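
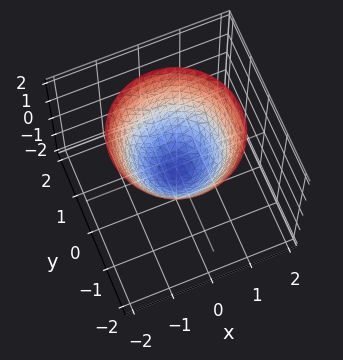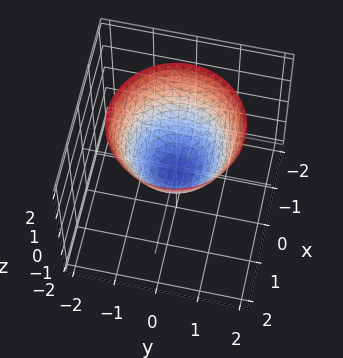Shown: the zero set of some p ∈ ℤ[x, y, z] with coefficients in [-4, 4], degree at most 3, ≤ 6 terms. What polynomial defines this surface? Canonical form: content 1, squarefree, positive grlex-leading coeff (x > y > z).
1. deg p = 2. The shape is more complex than any degree-1 surface.
2. Symmetry: the surface is invariant under rotation about z: p = q(x² + y², z).
3. From the axis intercepts and sections: a circular section at z = 1 has radius between 1 and 2.
4. These observations pin down the coefficients.

3*x^2 + 3*y^2 - 3*z - 1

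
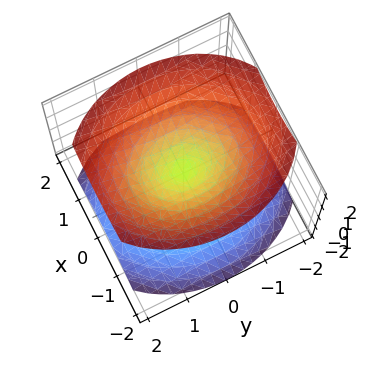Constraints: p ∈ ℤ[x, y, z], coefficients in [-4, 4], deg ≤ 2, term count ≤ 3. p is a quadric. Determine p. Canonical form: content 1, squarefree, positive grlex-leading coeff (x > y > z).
3*x^2 + 2*y^2 - 3*z^2

(a) The picture has 2 separate pieces.
(b) deg p = 2.
(c) Symmetries: the x ↦ −x reflection is a symmetry, so x appears only in even powers; mirror symmetry z ↦ −z ⇒ only even powers of z; mirror symmetry y ↦ −y ⇒ only even powers of y.
(d) Observable constraints: it crosses the x-axis at the gridline x = 0; it meets the z-axis at z = 0 (among the integer gridlines).
(e) Putting this together gives p.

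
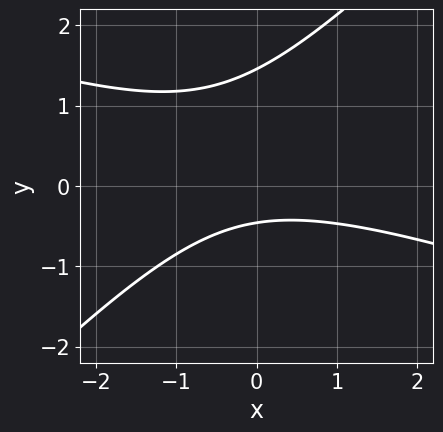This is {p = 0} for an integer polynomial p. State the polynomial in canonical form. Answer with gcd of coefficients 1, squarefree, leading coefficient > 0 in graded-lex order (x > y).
1. Degree: no degree-1 curve has this shape, so deg p = 2.
2. From the visible intercepts: it misses every integer gridline on the x-axis.
3. Matching integer coefficients to the picture gives p.

x^2 + 2*x*y - 3*y^2 + 3*y + 2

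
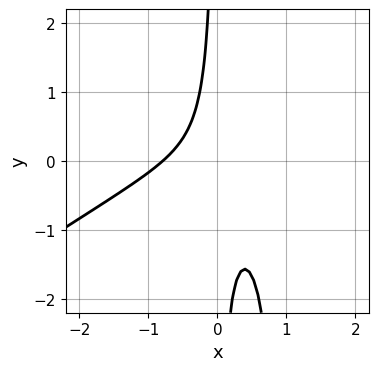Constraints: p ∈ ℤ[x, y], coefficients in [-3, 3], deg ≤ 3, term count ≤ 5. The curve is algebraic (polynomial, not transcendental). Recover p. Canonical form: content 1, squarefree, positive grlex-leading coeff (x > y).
2*x^3 - 3*x^2*y + 3*x*y + 1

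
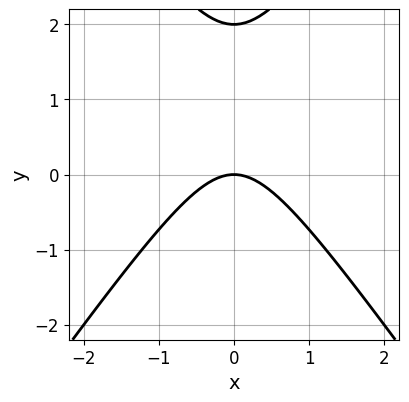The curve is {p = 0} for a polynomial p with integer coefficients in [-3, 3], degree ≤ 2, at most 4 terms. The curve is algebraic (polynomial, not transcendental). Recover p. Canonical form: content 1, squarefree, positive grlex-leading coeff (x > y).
1. The degree is 2 — no degree-1 curve has this shape.
2. Symmetries: it's symmetric under x → −x, forcing even powers of x.
3. From the visible intercepts: the y-axis gridline crossings are at y ∈ {0, 2}; it crosses the x-axis at the gridline x = 0.
4. Together with the visible shape, these determine p as stated.

2*x^2 - y^2 + 2*y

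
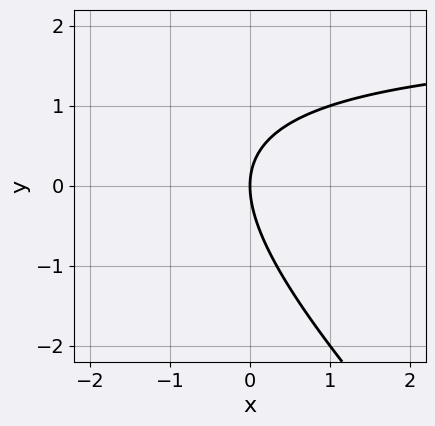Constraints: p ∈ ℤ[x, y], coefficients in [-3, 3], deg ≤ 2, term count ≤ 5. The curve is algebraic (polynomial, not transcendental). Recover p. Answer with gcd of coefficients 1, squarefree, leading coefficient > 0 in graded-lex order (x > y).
1. The degree is 2 — a generic line meets the curve in up to 2 points.
2. Against the integer gridlines: it crosses the x-axis at the gridline x = 0; it crosses the y-axis at the gridline y = 0.
3. Together with the visible shape, these determine p as stated.

x*y + y^2 - 2*x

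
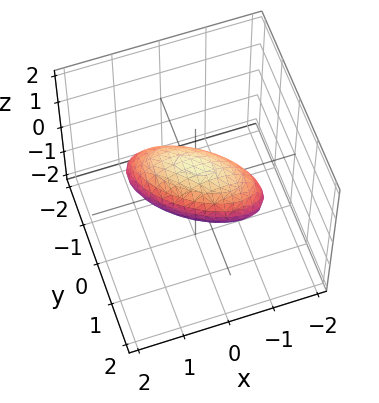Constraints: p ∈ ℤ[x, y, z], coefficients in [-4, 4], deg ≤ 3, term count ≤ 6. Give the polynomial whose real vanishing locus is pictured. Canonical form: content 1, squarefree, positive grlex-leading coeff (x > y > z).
1. The degree is 2 — no degree-1 surface has this shape.
2. Observable constraints: the x-axis gridline crossings are at x ∈ {-1, 1}.
3. Fitting integer coefficients to these (and the overall shape) gives p.

2*x^2 + 3*x*y + 3*y^2 + 3*z^2 - 2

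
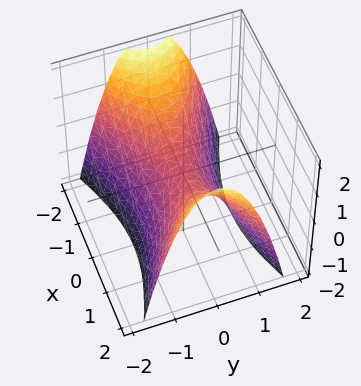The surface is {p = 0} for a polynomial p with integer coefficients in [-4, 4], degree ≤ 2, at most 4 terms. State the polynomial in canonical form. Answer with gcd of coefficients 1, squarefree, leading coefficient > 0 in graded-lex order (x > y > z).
First, degree: a hyperbolic paraboloid; a quadric, so deg p = 2.
Next, symmetries: mirror symmetry x ↦ −x ⇒ only even powers of x; it's symmetric under y → −y, forcing even powers of y.
Next, observable constraints: it meets the z-axis at z = 0 (among the integer gridlines); it meets the x-axis at x = 0 (among the integer gridlines).
Finally, assembling these constraints gives the stated polynomial.

x^2 - 3*y^2 - 2*z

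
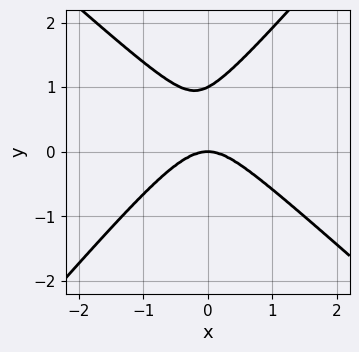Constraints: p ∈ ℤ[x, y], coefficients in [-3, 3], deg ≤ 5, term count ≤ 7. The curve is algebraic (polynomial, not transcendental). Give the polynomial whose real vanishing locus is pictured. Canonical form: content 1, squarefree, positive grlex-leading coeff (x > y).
The degree is 4 — a generic line meets the curve in up to 4 points.
Checking where it meets the axes: it meets the x-axis at x = 0 (among the integer gridlines); the y-axis gridline crossings are at y ∈ {0, 1}.
Matching integer coefficients to the picture gives p.

2*x^4 + x*y^3 - 2*y^4 + 2*x^2*y + 2*y^3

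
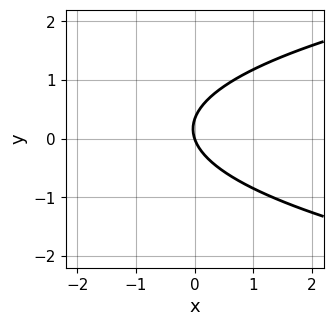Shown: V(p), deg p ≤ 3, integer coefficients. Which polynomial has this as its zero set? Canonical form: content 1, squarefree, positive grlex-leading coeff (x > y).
deg p = 2. A generic line meets the curve in up to 2 points.
From the visible intercepts: it meets the y-axis at y = 0 (among the integer gridlines); it crosses the x-axis at the gridline x = 0.
Together with the visible shape, these determine p as stated.

3*y^2 - 3*x - y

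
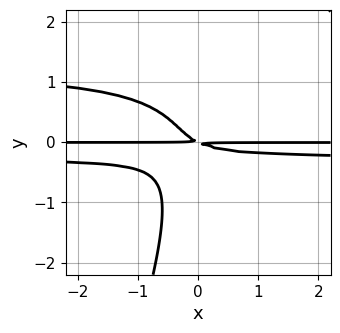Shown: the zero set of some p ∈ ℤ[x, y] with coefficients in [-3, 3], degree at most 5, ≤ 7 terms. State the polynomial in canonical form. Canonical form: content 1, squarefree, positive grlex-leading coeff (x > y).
3*x*y^3 - y^4 - 3*x*y^2 - x*y - 2*y^2

(a) Degree: no degree-3 curve has this shape, so deg p = 4.
(b) Checking where it meets the axes: the visible x-axis segment lies entirely on the curve.
(c) The integer polynomial consistent with all of this is the stated p.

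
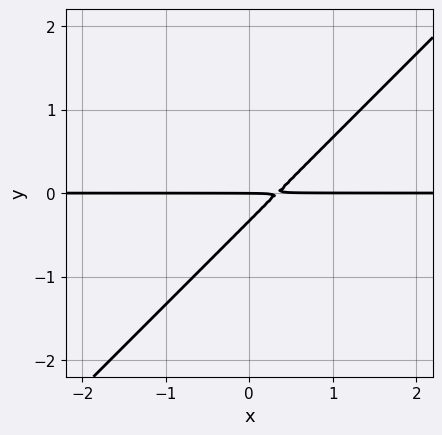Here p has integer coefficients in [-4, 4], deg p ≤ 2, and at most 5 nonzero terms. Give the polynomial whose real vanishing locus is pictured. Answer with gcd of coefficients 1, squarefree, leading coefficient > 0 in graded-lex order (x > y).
3*x*y - 3*y^2 - y

Degree: no degree-1 curve has this shape, so deg p = 2.
From the axis intercepts and sections: it meets the y-axis at y = 0 (among the integer gridlines); the visible x-axis segment lies entirely on the curve.
Putting this together gives p.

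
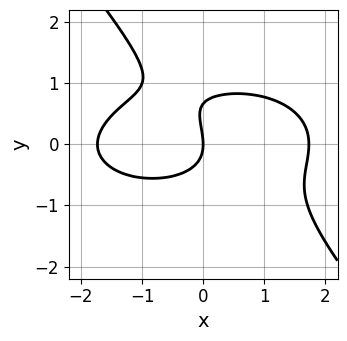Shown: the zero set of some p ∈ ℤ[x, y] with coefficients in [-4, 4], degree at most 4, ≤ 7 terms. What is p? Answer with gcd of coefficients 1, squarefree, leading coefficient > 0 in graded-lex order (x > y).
x^3 + 3*x*y^2 + 3*y^3 - 2*y^2 - 3*x

First, deg p = 3. No degree-2 curve has this shape.
Then, from the axis intercepts and sections: it crosses the x-axis at the gridline x = 0; it crosses the y-axis at the gridline y = 0.
Finally, together with the visible shape, these determine p as stated.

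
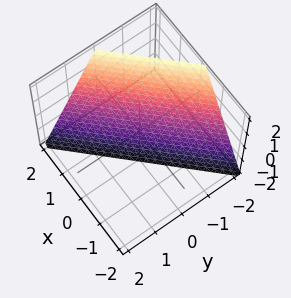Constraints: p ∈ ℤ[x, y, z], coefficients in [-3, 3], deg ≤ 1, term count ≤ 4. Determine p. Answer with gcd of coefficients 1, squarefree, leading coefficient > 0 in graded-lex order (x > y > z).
2*x - 2*y - z - 2

First, deg p = 1. The surface is flat (a plane).
Next, from the visible intercepts: it meets the x-axis at x = 1 (among the integer gridlines); it meets the z-axis at z = -2 (among the integer gridlines); it meets the y-axis at y = -1 (among the integer gridlines).
Finally, fitting integer coefficients to these (and the overall shape) gives p.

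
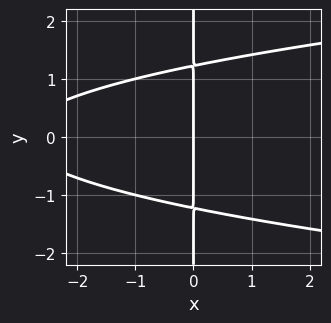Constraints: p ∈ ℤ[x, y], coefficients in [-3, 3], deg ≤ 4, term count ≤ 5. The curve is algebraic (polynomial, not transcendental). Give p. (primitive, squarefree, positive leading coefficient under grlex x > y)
2*x*y^2 - x^2 - 3*x

First, deg p = 3. No degree-2 curve has this shape.
Then, symmetries: mirror symmetry y ↦ −y ⇒ only even powers of y.
Next, from the visible intercepts: it meets the x-axis at x = 0 (among the integer gridlines); the visible y-axis segment lies entirely on the curve.
Finally, matching integer coefficients to the picture gives p.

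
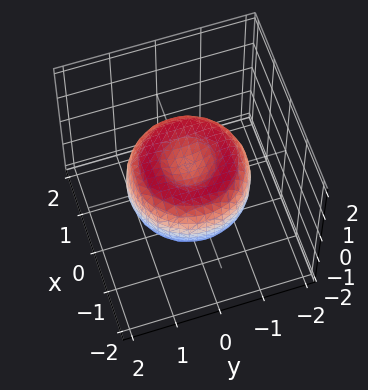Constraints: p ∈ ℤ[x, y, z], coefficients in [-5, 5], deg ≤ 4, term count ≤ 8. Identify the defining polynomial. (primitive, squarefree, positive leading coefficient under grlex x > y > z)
2*x^4 + 4*x^2*y^2 + 2*y^4 - 3*x^2 - 3*y^2 + 3*z^2 - 1

First, degree: the shape is more complex than any degree-3 surface, so deg p = 4.
Next, symmetry: the surface is invariant under rotation about z: p = q(x² + y², z).
Then, checking where it meets the axes: a circular section at z = 0 has radius between 1 and 2.
Finally, putting this together gives p.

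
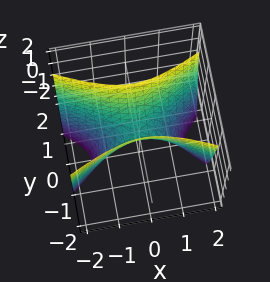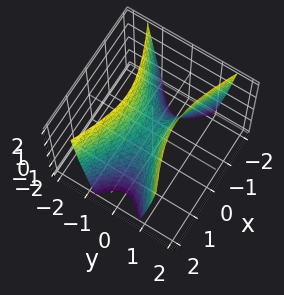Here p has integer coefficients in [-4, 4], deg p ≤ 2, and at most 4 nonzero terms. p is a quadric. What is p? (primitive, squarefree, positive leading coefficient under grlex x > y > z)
(a) deg p = 2. A hyperbolic paraboloid; a quadric.
(b) Symmetries: the y ↦ −y reflection is a symmetry, so y appears only in even powers; mirror symmetry x ↦ −x ⇒ only even powers of x.
(c) Reading off the gridlines: one y-axis crossing is at y = 0; one x-axis crossing is at x = 0.
(d) Matching integer coefficients to the picture gives p.

x^2 - 3*y^2 + z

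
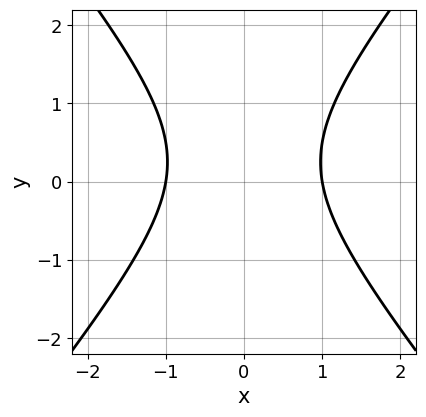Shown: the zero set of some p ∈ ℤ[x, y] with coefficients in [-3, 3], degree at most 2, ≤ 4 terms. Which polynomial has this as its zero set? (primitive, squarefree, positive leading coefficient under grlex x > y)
3*x^2 - 2*y^2 + y - 3

1. Degree: a generic line meets the curve in up to 2 points, so deg p = 2.
2. Symmetries: mirror symmetry x ↦ −x ⇒ only even powers of x.
3. From the visible intercepts: no y-intercept at any integer in the box; the x-axis gridline crossings are at x ∈ {-1, 1}.
4. Fitting integer coefficients to these (and the overall shape) gives p.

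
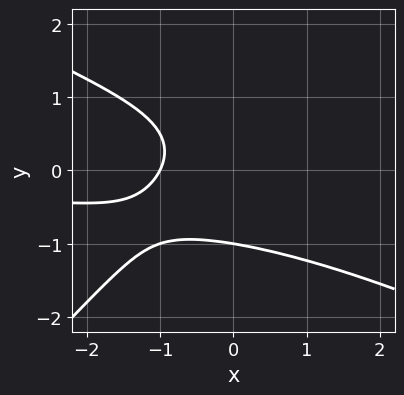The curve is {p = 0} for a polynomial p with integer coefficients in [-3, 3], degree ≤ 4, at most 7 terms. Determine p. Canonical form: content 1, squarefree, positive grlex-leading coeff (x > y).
x^2*y + x*y^2 - 2*y^3 - 2*x - 2

First, degree: the shape is more complex than any degree-2 curve, so deg p = 3.
Then, reading off the gridlines: it meets the x-axis at x = -1 (among the integer gridlines); one y-axis crossing is at y = -1.
Finally, together with the visible shape, these determine p as stated.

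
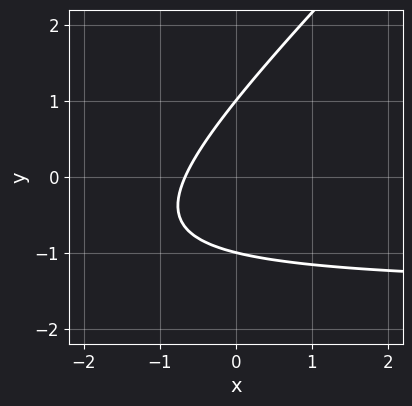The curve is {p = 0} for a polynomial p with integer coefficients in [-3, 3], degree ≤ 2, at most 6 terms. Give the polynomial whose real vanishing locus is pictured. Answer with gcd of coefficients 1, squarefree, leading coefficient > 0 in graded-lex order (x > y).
(a) Degree: no degree-1 curve has this shape, so deg p = 2.
(b) Reading off the gridlines: the y-axis gridline crossings are at y ∈ {-1, 1}.
(c) These observations pin down the coefficients.

2*x*y - 2*y^2 + 3*x + 2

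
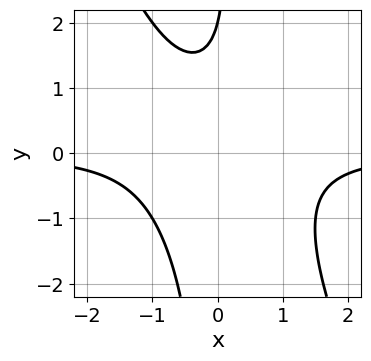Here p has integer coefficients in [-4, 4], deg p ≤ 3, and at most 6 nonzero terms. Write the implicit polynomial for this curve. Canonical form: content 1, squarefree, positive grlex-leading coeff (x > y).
(a) deg p = 3.
(b) Observable constraints: it misses every integer gridline on the x-axis; one y-axis crossing is at y = 2.
(c) Assembling these constraints gives the stated polynomial.

2*x^2*y + x*y^2 - y + 2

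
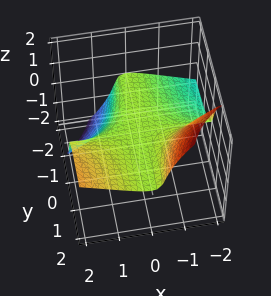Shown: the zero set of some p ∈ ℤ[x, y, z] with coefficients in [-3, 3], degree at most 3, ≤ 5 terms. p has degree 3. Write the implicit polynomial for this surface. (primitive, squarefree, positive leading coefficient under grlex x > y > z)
x^2*y - 2*x*y*z - z^3 - 2*z

(a) Degree: no degree-2 surface has this shape, so deg p = 3.
(b) From the axis intercepts and sections: every point of the x-axis in the box is on the surface; it crosses the z-axis at the gridline z = 0; the visible y-axis segment lies entirely on the surface.
(c) Putting this together gives p.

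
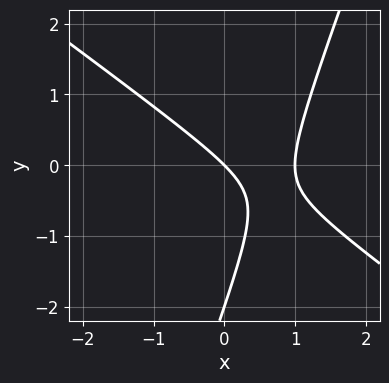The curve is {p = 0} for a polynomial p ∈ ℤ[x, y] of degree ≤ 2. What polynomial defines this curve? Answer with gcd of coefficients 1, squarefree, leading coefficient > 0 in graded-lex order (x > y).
2*x^2 + 2*x*y - y^2 - 2*x - 2*y

(a) Degree: the shape is more complex than any degree-1 curve, so deg p = 2.
(b) Reading off the gridlines: the y-axis gridline crossings are at y ∈ {-2, 0}; the x-axis gridline crossings are at x ∈ {0, 1}.
(c) Solving for integer coefficients yields p as stated.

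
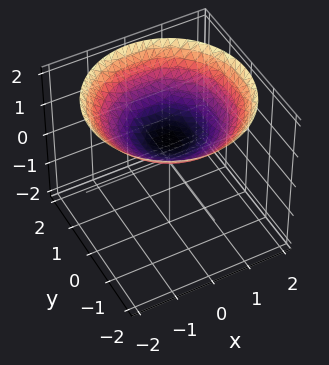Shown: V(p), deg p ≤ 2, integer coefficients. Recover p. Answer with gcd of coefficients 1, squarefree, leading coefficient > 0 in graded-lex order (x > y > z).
x^2 + y^2 - 3*z + 2

First, the degree is 2 — a generic line meets the surface in up to 2 points.
Next, symmetry: the surface is invariant under rotation about z: p = q(x² + y², z).
Next, observable constraints: no x-intercept at any integer in the box; no y-intercept at any integer in the box; a circular section at z = 1 has radius exactly 1.
Finally, fitting integer coefficients to these (and the overall shape) gives p.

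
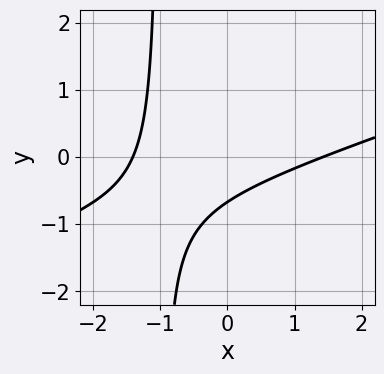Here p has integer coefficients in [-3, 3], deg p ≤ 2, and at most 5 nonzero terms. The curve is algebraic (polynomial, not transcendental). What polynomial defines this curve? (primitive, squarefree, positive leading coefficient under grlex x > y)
x^2 - 3*x*y - 3*y - 2

First, the degree is 2 — a generic line meets the curve in up to 2 points.
Finally, matching integer coefficients to the picture gives p.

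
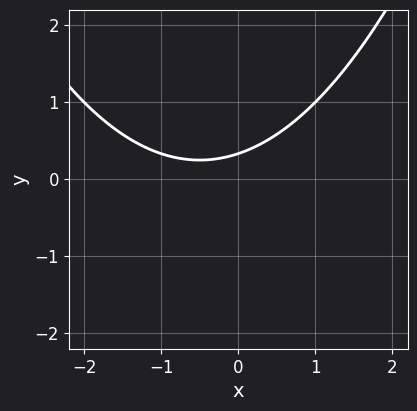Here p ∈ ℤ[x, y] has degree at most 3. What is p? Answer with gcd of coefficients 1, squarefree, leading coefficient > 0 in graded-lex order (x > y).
x^2 + x - 3*y + 1

deg p = 2. No degree-1 curve has this shape.
Against the integer gridlines: no x-intercept at any integer in the box.
The integer polynomial consistent with all of this is the stated p.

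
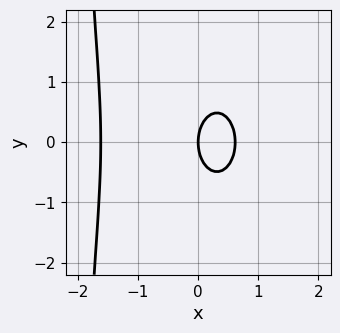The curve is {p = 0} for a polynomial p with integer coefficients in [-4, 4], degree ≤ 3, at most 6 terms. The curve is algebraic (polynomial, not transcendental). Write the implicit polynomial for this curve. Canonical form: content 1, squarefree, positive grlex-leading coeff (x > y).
1. The degree is 3 — the shape is more complex than any degree-2 curve.
2. Symmetries: the y ↦ −y reflection is a symmetry, so y appears only in even powers.
3. From the visible intercepts: it crosses the x-axis at the gridline x = 0; it meets the y-axis at y = 0 (among the integer gridlines).
4. Matching integer coefficients to the picture gives p.

3*x^3 + x*y^2 + 3*x^2 + 2*y^2 - 3*x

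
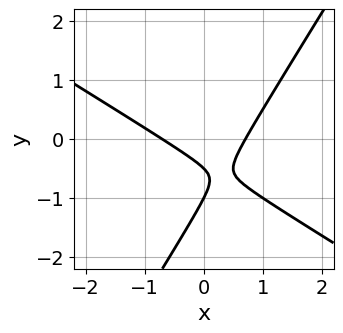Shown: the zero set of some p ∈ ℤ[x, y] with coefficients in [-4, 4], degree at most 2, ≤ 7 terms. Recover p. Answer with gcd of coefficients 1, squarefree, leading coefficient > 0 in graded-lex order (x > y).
(a) Degree: the shape is more complex than any degree-1 curve, so deg p = 2.
(b) From the axis intercepts and sections: it meets the y-axis at y = -1 (among the integer gridlines).
(c) These observations pin down the coefficients.

2*x^2 + 2*x*y - 2*y^2 - 3*y - 1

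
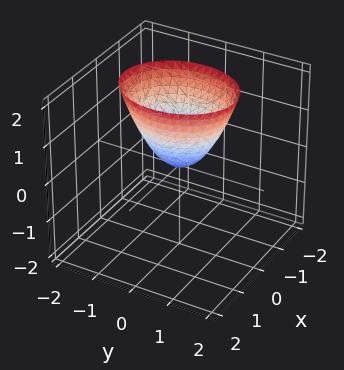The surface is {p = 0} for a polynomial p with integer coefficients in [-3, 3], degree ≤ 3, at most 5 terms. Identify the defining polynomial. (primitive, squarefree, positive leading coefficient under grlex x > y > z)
The degree is 2 — a single bowl opening along one axis; a quadric.
Symmetries: it's symmetric under y → −y, forcing even powers of y; it's symmetric under x → −x, forcing even powers of x.
Observable constraints: one y-axis crossing is at y = 0; one z-axis crossing is at z = 0.
Matching integer coefficients to the picture gives p.

3*x^2 + 2*y^2 - 2*z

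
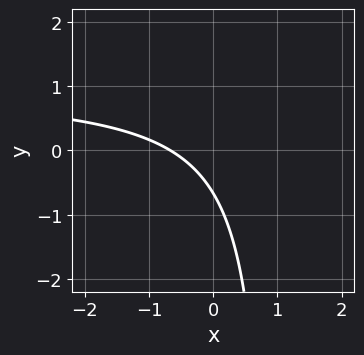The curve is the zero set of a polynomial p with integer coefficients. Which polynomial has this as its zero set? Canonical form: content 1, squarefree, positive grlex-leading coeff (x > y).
3*x*y - 3*x - 3*y - 2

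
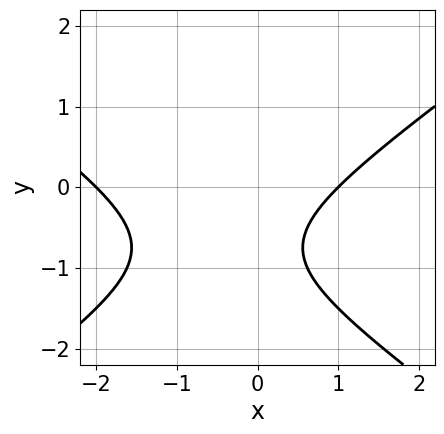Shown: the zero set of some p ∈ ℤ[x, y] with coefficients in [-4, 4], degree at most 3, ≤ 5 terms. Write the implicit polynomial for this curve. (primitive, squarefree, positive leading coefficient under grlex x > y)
x^2 - 2*y^2 + x - 3*y - 2

The degree is 2 — the shape is more complex than any degree-1 curve.
Against the integer gridlines: no y-intercept at any integer in the box; among the integer gridlines, it crosses the x-axis at x ∈ {-2, 1}.
These observations pin down the coefficients.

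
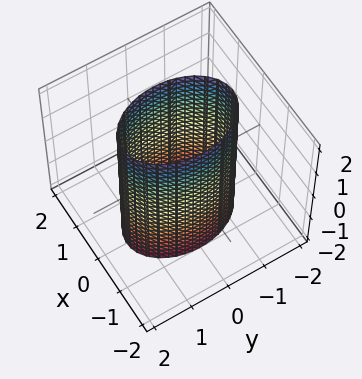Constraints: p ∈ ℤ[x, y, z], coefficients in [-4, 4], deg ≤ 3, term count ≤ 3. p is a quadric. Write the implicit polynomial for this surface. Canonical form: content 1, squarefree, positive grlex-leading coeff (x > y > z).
First, the degree is 2 — constant cross-section along one axis; a quadric.
Next, symmetries: the x ↦ −x reflection is a symmetry, so x appears only in even powers; the z ↦ −z reflection is a symmetry, so z appears only in even powers; mirror symmetry y ↦ −y ⇒ only even powers of y.
Then, against the integer gridlines: the surface avoids every integer z-axis point in the box; among the integer gridlines, it crosses the x-axis at x ∈ {-1, 1}.
Finally, putting this together gives p.

2*x^2 + y^2 - 2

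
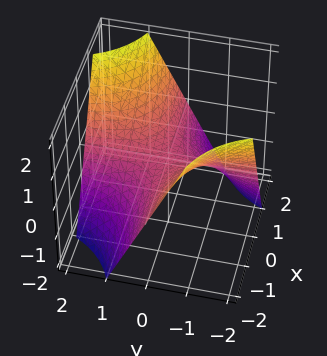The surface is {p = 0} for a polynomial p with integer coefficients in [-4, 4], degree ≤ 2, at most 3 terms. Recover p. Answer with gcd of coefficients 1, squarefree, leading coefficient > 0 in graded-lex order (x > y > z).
Degree: a hyperbolic paraboloid; a quadric, so deg p = 2.
Observable constraints: the visible x-axis segment lies entirely on the surface; the visible y-axis segment lies entirely on the surface.
Matching integer coefficients to the picture gives p.

x*y - z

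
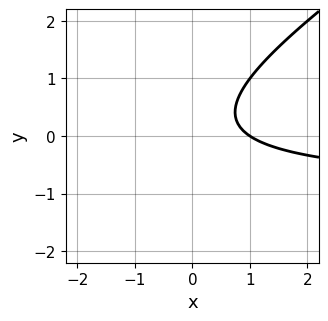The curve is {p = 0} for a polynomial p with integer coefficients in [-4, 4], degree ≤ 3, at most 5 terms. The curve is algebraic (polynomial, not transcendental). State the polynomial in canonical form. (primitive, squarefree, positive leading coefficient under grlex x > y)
2*x*y - 3*y^2 + 2*x + y - 2

1. Degree: the shape is more complex than any degree-1 curve, so deg p = 2.
2. From the axis intercepts and sections: one x-axis crossing is at x = 1; the curve avoids every integer y-axis point in the box.
3. These observations pin down the coefficients.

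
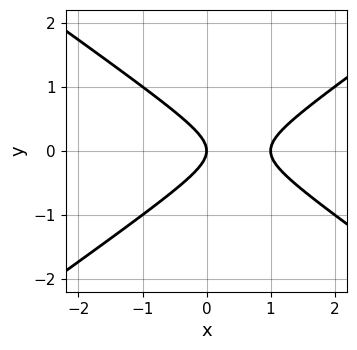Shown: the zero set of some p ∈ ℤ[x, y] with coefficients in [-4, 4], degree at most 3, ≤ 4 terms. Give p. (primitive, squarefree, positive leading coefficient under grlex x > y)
1. deg p = 2. A generic line meets the curve in up to 2 points.
2. Symmetries: the y ↦ −y reflection is a symmetry, so y appears only in even powers.
3. From the axis intercepts and sections: it meets the y-axis at y = 0 (among the integer gridlines); among the integer gridlines, it crosses the x-axis at x ∈ {0, 1}.
4. Assembling these constraints gives the stated polynomial.

x^2 - 2*y^2 - x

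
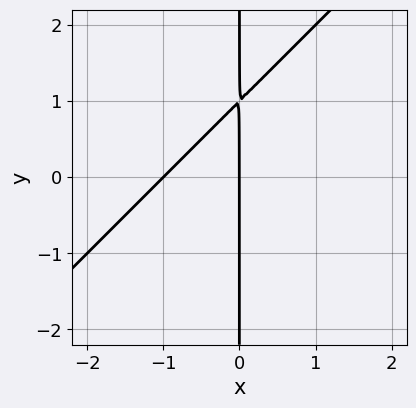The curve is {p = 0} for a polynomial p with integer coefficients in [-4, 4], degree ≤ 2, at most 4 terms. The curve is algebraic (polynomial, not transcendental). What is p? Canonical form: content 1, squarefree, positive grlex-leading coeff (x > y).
x^2 - x*y + x

1. Degree: the shape is more complex than any degree-1 curve, so deg p = 2.
2. Reading off the gridlines: the visible y-axis segment lies entirely on the curve; the x-axis gridline crossings are at x ∈ {-1, 0}.
3. The integer polynomial consistent with all of this is the stated p.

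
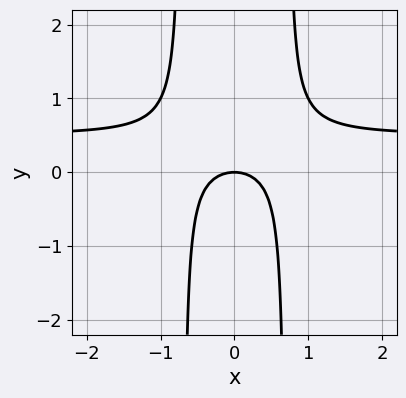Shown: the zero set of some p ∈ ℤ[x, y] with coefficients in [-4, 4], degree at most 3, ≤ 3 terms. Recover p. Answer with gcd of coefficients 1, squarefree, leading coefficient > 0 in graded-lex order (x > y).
First, deg p = 3. A generic line meets the curve in up to 3 points.
Then, symmetries: mirror symmetry x ↦ −x ⇒ only even powers of x.
Next, from the visible intercepts: it crosses the x-axis at the gridline x = 0; it crosses the y-axis at the gridline y = 0.
Finally, together with the visible shape, these determine p as stated.

2*x^2*y - x^2 - y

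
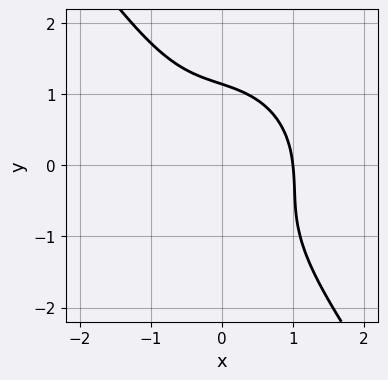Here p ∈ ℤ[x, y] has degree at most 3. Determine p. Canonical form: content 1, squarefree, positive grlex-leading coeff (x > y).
3*x^3 + x^2*y + 2*x*y^2 + 2*y^3 - 3

1. Degree: the shape is more complex than any degree-2 curve, so deg p = 3.
2. Observable constraints: it crosses the x-axis at the gridline x = 1.
3. Together with the visible shape, these determine p as stated.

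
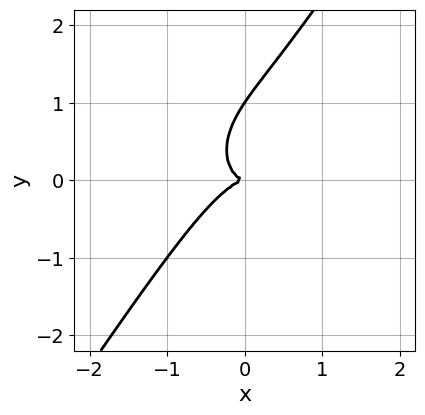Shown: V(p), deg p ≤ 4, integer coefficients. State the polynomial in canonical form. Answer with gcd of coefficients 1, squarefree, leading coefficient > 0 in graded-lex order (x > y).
(a) deg p = 3.
(b) Checking where it meets the axes: among the integer gridlines, it crosses the y-axis at y ∈ {0, 1}; one x-axis crossing is at x = 0.
(c) Together with the visible shape, these determine p as stated.

3*x^3 - 2*x^2*y + 3*x*y^2 - 2*y^3 + 2*y^2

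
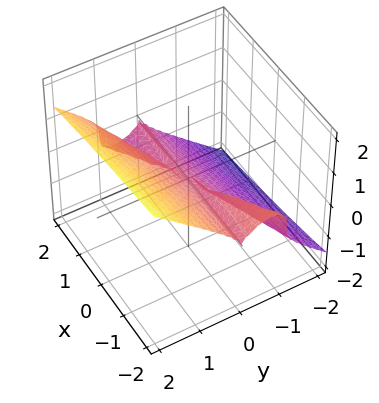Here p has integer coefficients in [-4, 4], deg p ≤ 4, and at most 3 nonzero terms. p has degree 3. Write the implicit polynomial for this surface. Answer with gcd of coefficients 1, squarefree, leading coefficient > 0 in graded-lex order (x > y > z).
x*y^2 - 2*y^3 + 3*z^3

(a) The degree is 3 — the shape is more complex than any degree-2 surface.
(b) Checking where it meets the axes: it meets the y-axis at y = 0 (among the integer gridlines); it meets the z-axis at z = 0 (among the integer gridlines); every point of the x-axis in the box is on the surface.
(c) The integer polynomial consistent with all of this is the stated p.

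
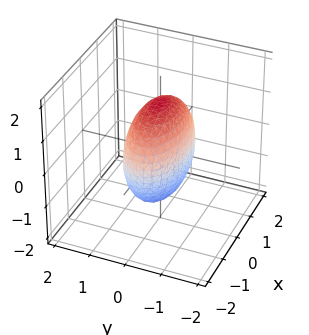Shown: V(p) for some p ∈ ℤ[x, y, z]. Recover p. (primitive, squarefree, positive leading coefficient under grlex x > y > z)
1. The degree is 2 — bounded and convex; a quadric.
2. Symmetries: it's symmetric under z → −z, forcing even powers of z; it's symmetric under x → −x, forcing even powers of x; the y ↦ −y reflection is a symmetry, so y appears only in even powers.
3. Together with the visible shape, these determine p as stated.

x^2 + 3*y^2 + z^2 - 2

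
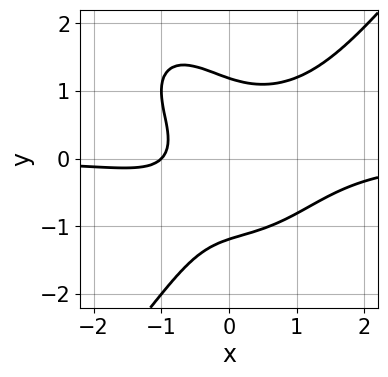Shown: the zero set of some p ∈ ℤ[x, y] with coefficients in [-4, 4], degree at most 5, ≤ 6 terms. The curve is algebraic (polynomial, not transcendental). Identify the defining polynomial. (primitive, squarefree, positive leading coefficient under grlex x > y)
2*x^3*y - y^4 - 3*x*y^2 + 2*x + 2

(a) Degree: no degree-3 curve has this shape, so deg p = 4.
(b) From the visible intercepts: it crosses the x-axis at the gridline x = -1.
(c) Fitting integer coefficients to these (and the overall shape) gives p.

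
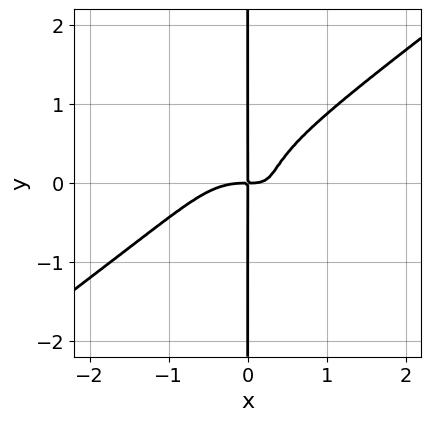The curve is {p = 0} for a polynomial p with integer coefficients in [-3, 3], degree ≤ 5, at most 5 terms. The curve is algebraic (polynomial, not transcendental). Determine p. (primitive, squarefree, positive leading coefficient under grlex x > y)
(a) Degree: the shape is more complex than any degree-3 curve, so deg p = 4.
(b) Against the integer gridlines: the visible y-axis segment lies entirely on the curve.
(c) Matching integer coefficients to the picture gives p.

2*x^4 - x^3*y - 3*x*y^3 + 2*x^2*y - x*y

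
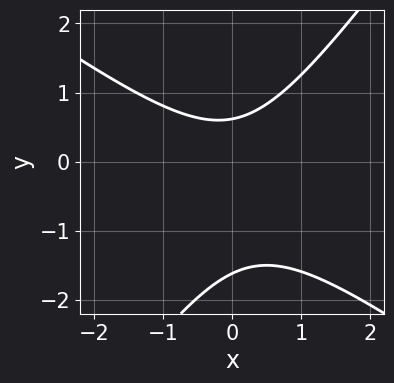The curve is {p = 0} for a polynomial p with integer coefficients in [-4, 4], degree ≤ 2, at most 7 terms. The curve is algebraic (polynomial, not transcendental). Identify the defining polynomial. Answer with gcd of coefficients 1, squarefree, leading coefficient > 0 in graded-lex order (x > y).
3*x^2 + 2*x*y - 3*y^2 - 3*y + 3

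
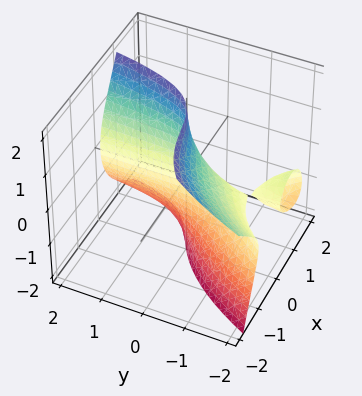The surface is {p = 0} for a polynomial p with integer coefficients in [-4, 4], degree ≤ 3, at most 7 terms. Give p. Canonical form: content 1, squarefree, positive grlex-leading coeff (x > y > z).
x^3 + x^2*z - y*z^2 + 2*x*y + 3*x

First, I count 2 distinct pieces. They look like related sheets of one shape, so recover p as a whole.
Then, degree: the shape is more complex than any degree-2 surface, so deg p = 3.
Then, against the integer gridlines: it crosses the x-axis at the gridline x = 0; the visible y-axis segment lies entirely on the surface.
Finally, assembling these constraints gives the stated polynomial. Check: (0, 0, 1) on the z-axis lies on the surface, and p(0, 0, 1) = 0. ✓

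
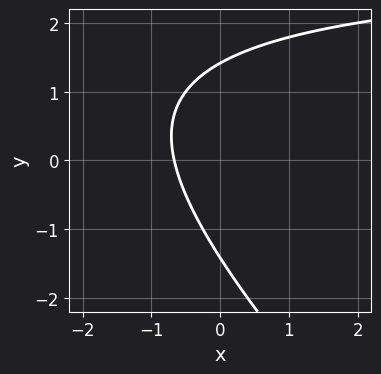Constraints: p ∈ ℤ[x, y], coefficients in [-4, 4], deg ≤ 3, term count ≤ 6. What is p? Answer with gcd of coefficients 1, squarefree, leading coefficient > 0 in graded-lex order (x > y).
x*y + y^2 - 3*x - 2

1. The degree is 2 — a generic line meets the curve in up to 2 points.
2. The integer polynomial consistent with all of this is the stated p.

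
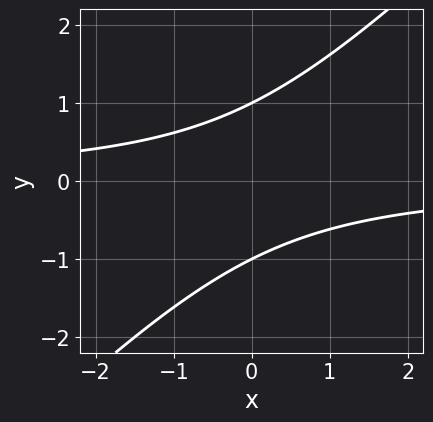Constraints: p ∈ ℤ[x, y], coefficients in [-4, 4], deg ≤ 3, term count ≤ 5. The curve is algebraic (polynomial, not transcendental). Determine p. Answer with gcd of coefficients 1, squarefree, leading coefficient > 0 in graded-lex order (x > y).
x*y - y^2 + 1

Degree: no degree-1 curve has this shape, so deg p = 2.
Reading off the gridlines: the y-axis gridline crossings are at y ∈ {-1, 1}; it misses every integer gridline on the x-axis.
Assembling these constraints gives the stated polynomial.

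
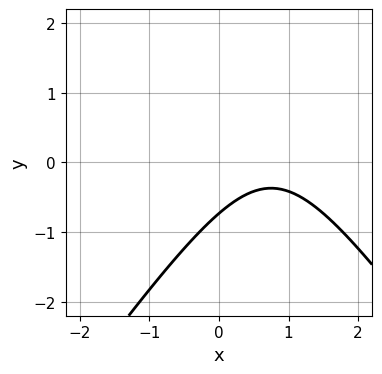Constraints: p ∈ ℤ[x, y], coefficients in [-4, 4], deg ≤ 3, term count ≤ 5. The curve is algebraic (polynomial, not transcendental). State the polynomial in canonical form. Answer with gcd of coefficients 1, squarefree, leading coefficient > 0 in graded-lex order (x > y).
First, the degree is 2 — a generic line meets the curve in up to 2 points.
Next, checking where it meets the axes: it misses every integer gridline on the x-axis.
Finally, solving for integer coefficients yields p as stated.

2*x^2 - y^2 - 3*x + 2*y + 2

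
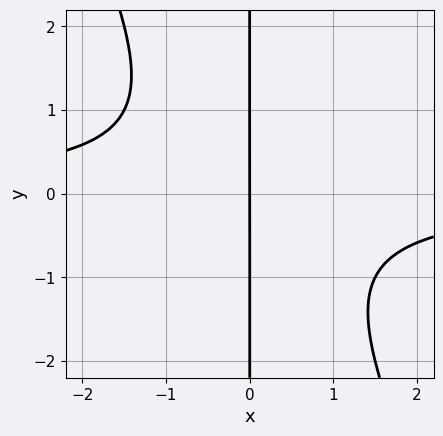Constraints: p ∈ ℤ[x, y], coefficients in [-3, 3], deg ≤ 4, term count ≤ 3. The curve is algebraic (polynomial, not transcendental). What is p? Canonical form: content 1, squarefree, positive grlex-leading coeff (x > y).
2*x^2*y + x*y^2 + 2*x

First, the degree is 3 — a generic line meets the curve in up to 3 points.
Next, reading off the gridlines: it crosses the x-axis at the gridline x = 0; every point of the y-axis in the box is on the curve.
Finally, putting this together gives p.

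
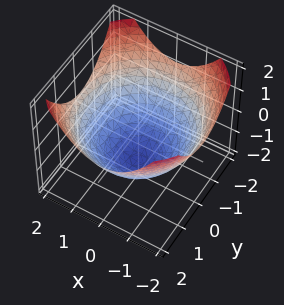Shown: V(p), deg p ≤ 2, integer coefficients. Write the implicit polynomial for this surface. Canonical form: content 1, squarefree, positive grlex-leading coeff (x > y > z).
(a) deg p = 2. No degree-1 surface has this shape.
(b) By symmetry, every cross-section ⟂ z is a circle, so x, y appear only via x² + y².
(c) Reading off the gridlines: a circular section at z = -1 has radius exactly 1.
(d) Assembling these constraints gives the stated polynomial.

x^2 + y^2 - 2*z - 3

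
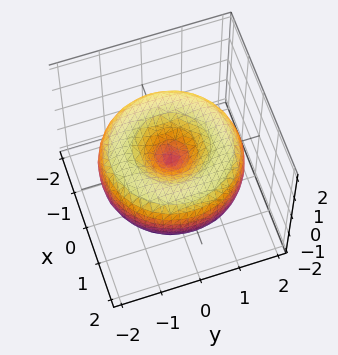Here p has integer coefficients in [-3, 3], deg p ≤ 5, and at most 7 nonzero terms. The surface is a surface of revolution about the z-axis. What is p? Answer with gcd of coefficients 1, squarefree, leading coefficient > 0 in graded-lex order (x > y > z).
x^4 + 2*x^2*y^2 + y^4 - 3*x^2 - 3*y^2 + 3*z^2

(a) deg p = 4. The shape is more complex than any degree-3 surface.
(b) By symmetry, every cross-section ⟂ z is a circle, so x, y appear only via x² + y².
(c) From the axis intercepts and sections: it crosses the y-axis at the gridline y = 0; one z-axis crossing is at z = 0.
(d) Matching integer coefficients to the picture gives p.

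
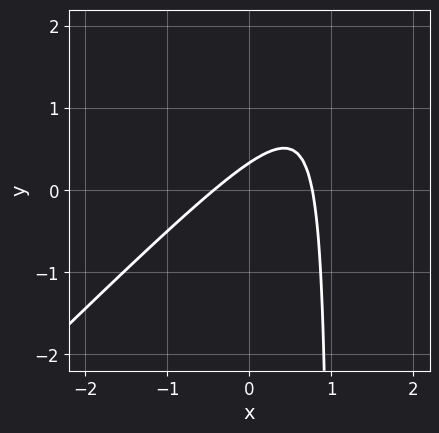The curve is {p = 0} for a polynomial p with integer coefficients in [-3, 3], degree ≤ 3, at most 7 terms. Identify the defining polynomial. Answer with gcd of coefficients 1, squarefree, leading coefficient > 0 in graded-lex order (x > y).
1. Degree: the shape is more complex than any degree-1 curve, so deg p = 2.
2. The integer polynomial consistent with all of this is the stated p.

3*x^2 - 3*x*y - x + 3*y - 1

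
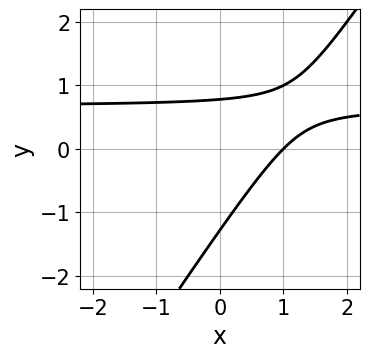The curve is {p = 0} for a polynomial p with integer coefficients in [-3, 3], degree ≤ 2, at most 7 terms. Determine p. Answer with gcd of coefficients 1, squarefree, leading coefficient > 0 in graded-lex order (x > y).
3*x*y - 2*y^2 - 2*x - y + 2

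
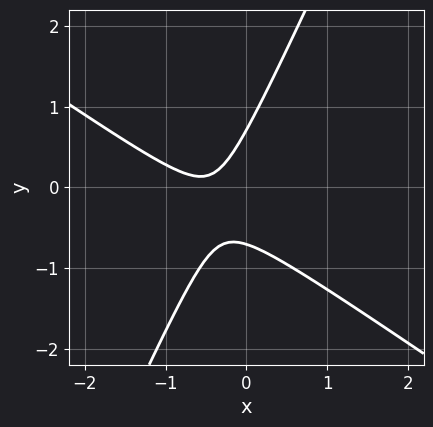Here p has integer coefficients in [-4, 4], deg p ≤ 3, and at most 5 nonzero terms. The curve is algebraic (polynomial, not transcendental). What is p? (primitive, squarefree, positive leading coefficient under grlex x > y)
3*x^2 + 3*x*y - 2*y^2 + 3*x + 1

(a) Degree: a generic line meets the curve in up to 2 points, so deg p = 2.
(b) Against the integer gridlines: the curve avoids every integer x-axis point in the box.
(c) Matching integer coefficients to the picture gives p.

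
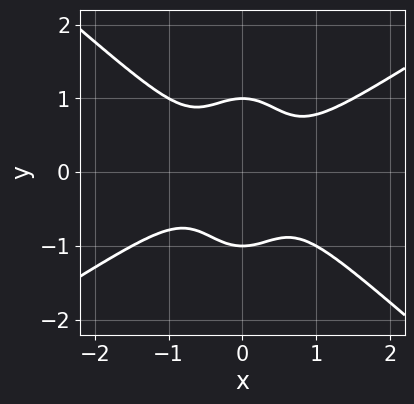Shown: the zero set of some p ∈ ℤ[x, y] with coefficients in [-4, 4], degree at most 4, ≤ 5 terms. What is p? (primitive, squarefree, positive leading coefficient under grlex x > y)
2*x^4 - x^3*y - 3*x^2*y^2 - y^4 + 1

First, the degree is 4 — no degree-3 curve has this shape.
Then, from the axis intercepts and sections: among the integer gridlines, it crosses the y-axis at y ∈ {-1, 1}; no x-intercept at any integer in the box.
Finally, assembling these constraints gives the stated polynomial.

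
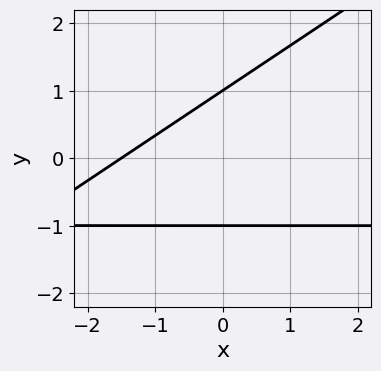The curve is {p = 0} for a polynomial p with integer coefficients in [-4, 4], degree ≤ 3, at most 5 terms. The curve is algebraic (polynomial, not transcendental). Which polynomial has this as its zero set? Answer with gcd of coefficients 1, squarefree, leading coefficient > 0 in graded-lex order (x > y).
2*x*y - 3*y^2 + 2*x + 3

The degree is 2 — no degree-1 curve has this shape.
Reading off the gridlines: the y-axis gridline crossings are at y ∈ {-1, 1}.
These observations pin down the coefficients.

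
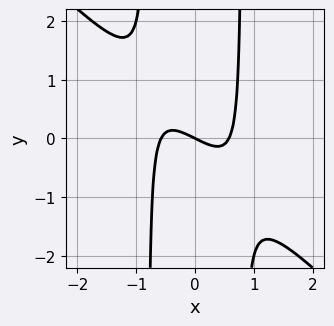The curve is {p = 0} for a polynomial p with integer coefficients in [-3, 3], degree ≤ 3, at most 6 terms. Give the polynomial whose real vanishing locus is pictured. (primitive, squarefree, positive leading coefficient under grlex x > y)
3*x^3 + 3*x^2*y - x - 2*y

1. The degree is 3 — a generic line meets the curve in up to 3 points.
2. Observable constraints: it crosses the y-axis at the gridline y = 0; it crosses the x-axis at the gridline x = 0.
3. The integer polynomial consistent with all of this is the stated p.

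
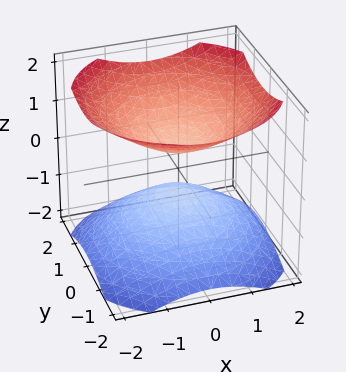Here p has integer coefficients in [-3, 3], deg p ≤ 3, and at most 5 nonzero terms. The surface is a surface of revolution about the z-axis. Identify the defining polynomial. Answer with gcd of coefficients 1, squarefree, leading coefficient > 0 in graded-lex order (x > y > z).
2*x^2 + 2*y^2 - 3*z^2 + 1

First, there are 2 components. They look like related sheets of one shape, so recover p as a whole.
Next, degree: the shape is more complex than any degree-1 surface, so deg p = 2.
Next, symmetries: every cross-section ⟂ z is a circle, so x, y appear only via x² + y².
Then, reading off the gridlines: the surface avoids every integer x-axis point in the box; a circular section at z = 1 has radius exactly 1.
Finally, fitting integer coefficients to these (and the overall shape) gives p.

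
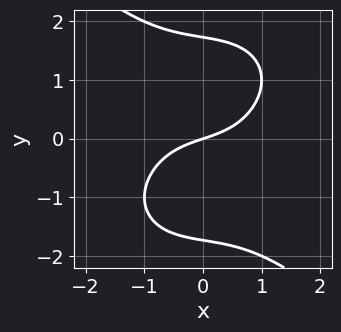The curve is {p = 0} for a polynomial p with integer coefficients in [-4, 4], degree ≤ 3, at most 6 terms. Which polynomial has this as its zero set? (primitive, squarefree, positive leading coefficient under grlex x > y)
x^3 + y^3 + x - 3*y

First, the degree is 3 — a generic line meets the curve in up to 3 points.
Then, checking where it meets the axes: one x-axis crossing is at x = 0; it meets the y-axis at y = 0 (among the integer gridlines).
Finally, these observations pin down the coefficients.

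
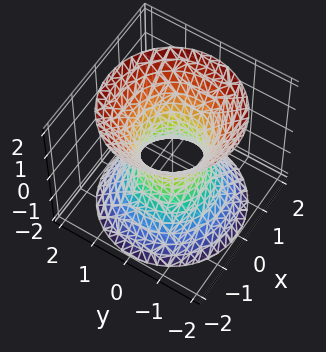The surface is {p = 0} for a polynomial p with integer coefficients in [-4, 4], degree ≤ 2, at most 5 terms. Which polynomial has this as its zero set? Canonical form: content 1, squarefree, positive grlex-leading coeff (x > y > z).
3*x^2 + 3*y^2 - 2*z^2 - 2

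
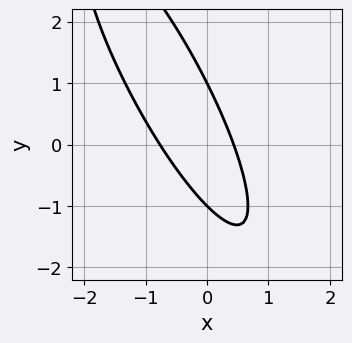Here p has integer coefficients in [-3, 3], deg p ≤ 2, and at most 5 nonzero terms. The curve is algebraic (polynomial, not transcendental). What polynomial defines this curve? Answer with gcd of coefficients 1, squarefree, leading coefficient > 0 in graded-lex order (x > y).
3*x^2 + 3*x*y + y^2 + x - 1

(a) deg p = 2.
(b) From the visible intercepts: the y-axis gridline crossings are at y ∈ {-1, 1}.
(c) Together with the visible shape, these determine p as stated.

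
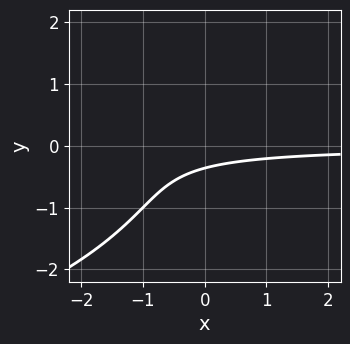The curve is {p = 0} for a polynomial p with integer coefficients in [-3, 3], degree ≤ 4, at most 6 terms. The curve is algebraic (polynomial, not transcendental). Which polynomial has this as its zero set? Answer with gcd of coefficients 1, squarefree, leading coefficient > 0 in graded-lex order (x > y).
y^3 + 2*x*y + y^2 + 3*y + 1

1. Degree: the shape is more complex than any degree-2 curve, so deg p = 3.
2. Checking where it meets the axes: no x-intercept at any integer in the box.
3. Together with the visible shape, these determine p as stated.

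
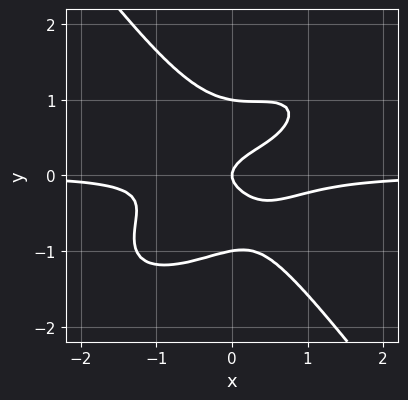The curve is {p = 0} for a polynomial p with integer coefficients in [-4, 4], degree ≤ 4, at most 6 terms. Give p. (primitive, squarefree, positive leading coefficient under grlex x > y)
3*x^3*y - 3*x^2*y^2 + 3*y^4 - 3*y^2 + x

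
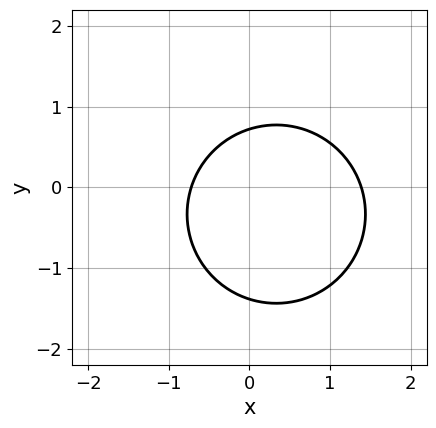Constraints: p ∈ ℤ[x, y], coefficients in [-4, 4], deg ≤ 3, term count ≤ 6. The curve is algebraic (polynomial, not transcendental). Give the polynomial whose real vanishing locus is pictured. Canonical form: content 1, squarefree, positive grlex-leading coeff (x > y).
(a) The degree is 2 — the shape is more complex than any degree-1 curve.
(b) The integer polynomial consistent with all of this is the stated p.

3*x^2 + 3*y^2 - 2*x + 2*y - 3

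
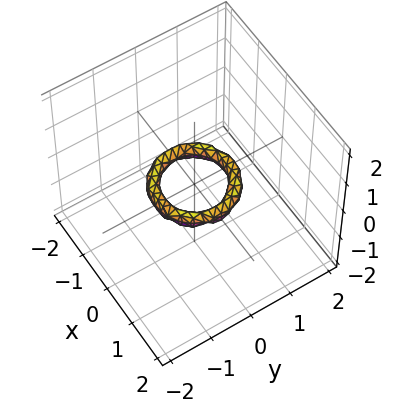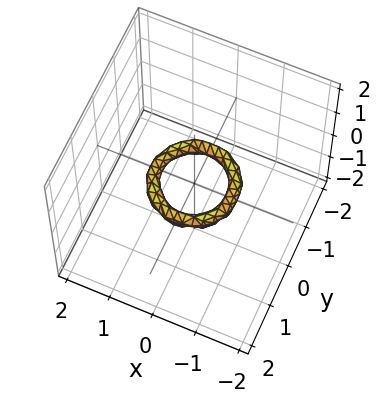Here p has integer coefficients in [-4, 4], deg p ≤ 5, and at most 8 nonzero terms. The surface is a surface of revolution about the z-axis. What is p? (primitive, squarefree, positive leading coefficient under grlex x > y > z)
2*x^4 + 4*x^2*y^2 + 2*y^4 - 3*x^2 - 3*y^2 + 3*z^2 + 1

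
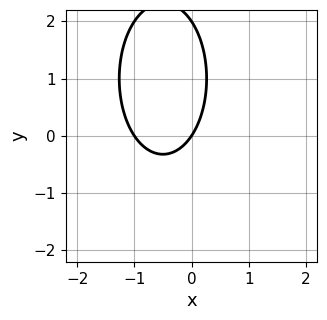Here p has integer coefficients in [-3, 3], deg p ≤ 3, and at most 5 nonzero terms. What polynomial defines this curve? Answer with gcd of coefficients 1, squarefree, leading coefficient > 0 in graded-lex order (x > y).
3*x^2 + y^2 + 3*x - 2*y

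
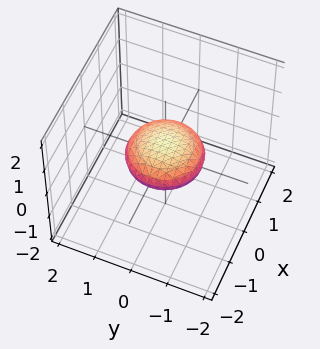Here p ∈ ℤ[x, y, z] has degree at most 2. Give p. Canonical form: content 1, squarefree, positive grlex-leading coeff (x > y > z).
x^2 + y^2 + 3*z^2 - 1

deg p = 2. The shape is more complex than any degree-1 surface.
By symmetry, every cross-section ⟂ z is a circle, so x, y appear only via x² + y².
From the visible intercepts: the y-axis gridline crossings are at y ∈ {-1, 1}; a circular section at z = 0 has radius exactly 1.
Solving for integer coefficients yields p as stated. Check: (1, 0, 0) on the x-axis lies on the surface, and p(1, 0, 0) = 0. ✓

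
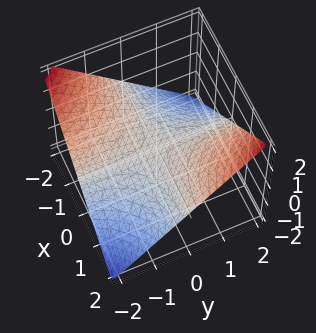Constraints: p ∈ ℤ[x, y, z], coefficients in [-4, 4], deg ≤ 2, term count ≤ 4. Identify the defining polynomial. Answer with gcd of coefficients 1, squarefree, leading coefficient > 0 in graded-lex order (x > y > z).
The degree is 2 — a hyperbolic paraboloid; a quadric.
From the axis intercepts and sections: it crosses the z-axis at the gridline z = 0; every point of the y-axis in the box is on the surface; the visible x-axis segment lies entirely on the surface.
Assembling these constraints gives the stated polynomial.

x*y - 2*z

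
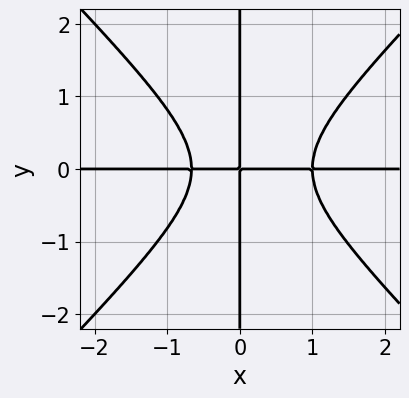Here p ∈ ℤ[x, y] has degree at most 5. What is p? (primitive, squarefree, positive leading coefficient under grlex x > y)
3*x^3*y - 3*x*y^3 - x^2*y - 2*x*y

Degree: the shape is more complex than any degree-3 curve, so deg p = 4.
Reading off the gridlines: the visible y-axis segment lies entirely on the curve; the visible x-axis segment lies entirely on the curve.
Matching integer coefficients to the picture gives p.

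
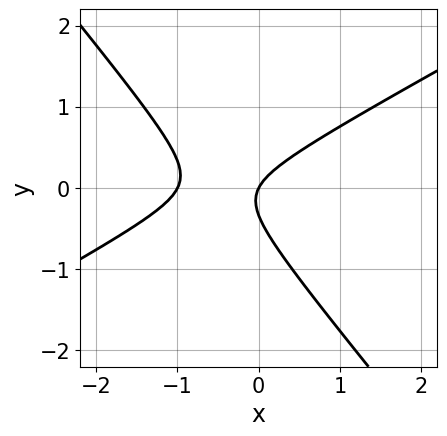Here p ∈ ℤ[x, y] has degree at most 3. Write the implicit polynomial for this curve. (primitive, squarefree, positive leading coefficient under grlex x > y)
(a) Degree: a generic line meets the curve in up to 2 points, so deg p = 2.
(b) Against the integer gridlines: it crosses the y-axis at the gridline y = 0; the x-axis gridline crossings are at x ∈ {-1, 0}.
(c) Together with the visible shape, these determine p as stated.

2*x^2 - 2*x*y - 3*y^2 + 2*x - y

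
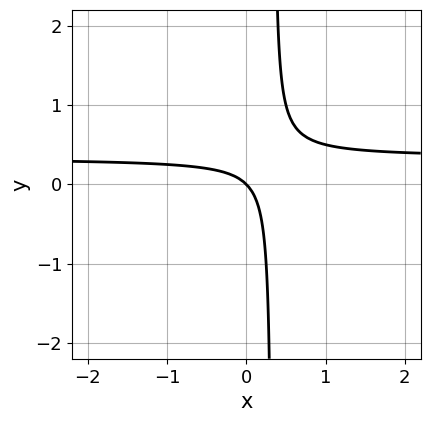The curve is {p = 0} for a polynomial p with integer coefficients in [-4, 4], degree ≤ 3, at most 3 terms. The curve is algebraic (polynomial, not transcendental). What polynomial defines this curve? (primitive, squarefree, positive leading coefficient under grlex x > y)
3*x*y - x - y

(a) The degree is 2 — the shape is more complex than any degree-1 curve.
(b) From the visible intercepts: it crosses the y-axis at the gridline y = 0; one x-axis crossing is at x = 0.
(c) Putting this together gives p.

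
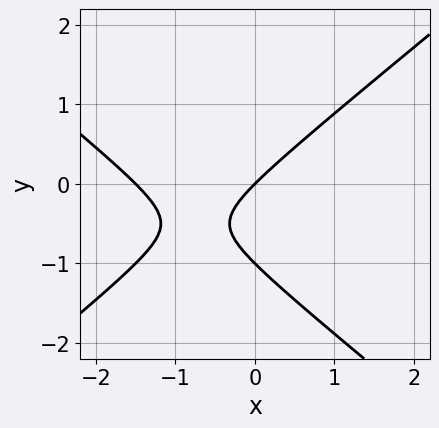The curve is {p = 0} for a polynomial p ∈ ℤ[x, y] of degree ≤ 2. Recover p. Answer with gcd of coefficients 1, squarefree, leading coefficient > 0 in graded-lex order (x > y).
First, the degree is 2 — a generic line meets the curve in up to 2 points.
Next, observable constraints: the y-axis gridline crossings are at y ∈ {-1, 0}; it meets the x-axis at x = 0 (among the integer gridlines).
Finally, solving for integer coefficients yields p as stated.

2*x^2 - 3*y^2 + 3*x - 3*y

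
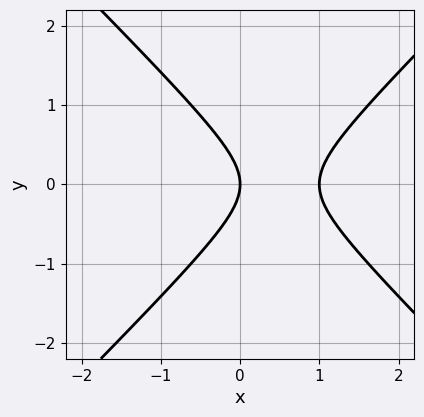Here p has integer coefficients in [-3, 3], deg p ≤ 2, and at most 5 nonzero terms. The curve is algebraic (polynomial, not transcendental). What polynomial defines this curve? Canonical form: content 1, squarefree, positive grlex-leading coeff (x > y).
x^2 - y^2 - x

(a) Degree: the shape is more complex than any degree-1 curve, so deg p = 2.
(b) Symmetries: it's symmetric under y → −y, forcing even powers of y.
(c) Observable constraints: the x-axis gridline crossings are at x ∈ {0, 1}; it meets the y-axis at y = 0 (among the integer gridlines).
(d) The integer polynomial consistent with all of this is the stated p.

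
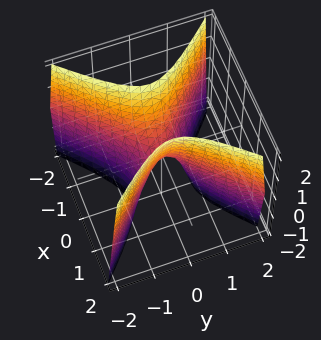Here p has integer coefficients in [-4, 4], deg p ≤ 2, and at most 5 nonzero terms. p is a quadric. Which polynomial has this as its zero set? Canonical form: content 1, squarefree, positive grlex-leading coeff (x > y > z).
3*x^2 - 3*y^2 - z

deg p = 2.
Symmetries: it's symmetric under y → −y, forcing even powers of y; the x ↦ −x reflection is a symmetry, so x appears only in even powers.
From the visible intercepts: it crosses the y-axis at the gridline y = 0; it meets the z-axis at z = 0 (among the integer gridlines); it meets the x-axis at x = 0 (among the integer gridlines).
Matching integer coefficients to the picture gives p.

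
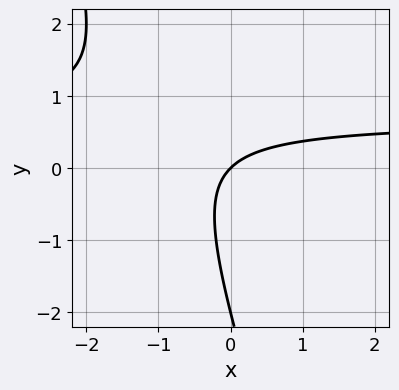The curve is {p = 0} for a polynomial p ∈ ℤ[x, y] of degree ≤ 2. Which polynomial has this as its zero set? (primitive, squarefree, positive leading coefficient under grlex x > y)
3*x*y + y^2 - 2*x + 2*y

1. deg p = 2. No degree-1 curve has this shape.
2. From the visible intercepts: among the integer gridlines, it crosses the y-axis at y ∈ {-2, 0}; one x-axis crossing is at x = 0.
3. Together with the visible shape, these determine p as stated.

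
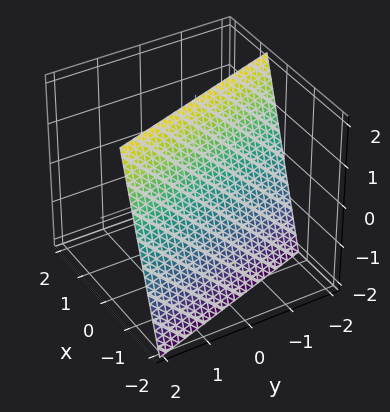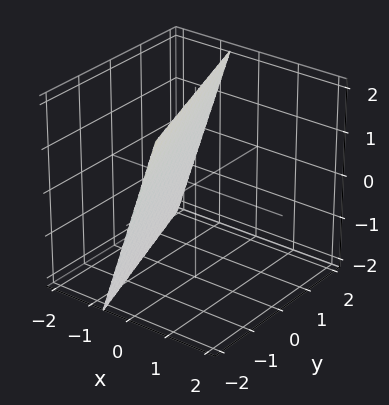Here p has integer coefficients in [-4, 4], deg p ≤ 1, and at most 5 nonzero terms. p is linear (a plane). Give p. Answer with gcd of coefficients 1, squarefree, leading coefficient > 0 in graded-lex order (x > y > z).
First, the degree is 1 — the surface is flat (a plane).
Then, checking where it meets the axes: it meets the z-axis at z = 2 (among the integer gridlines); it meets the y-axis at y = -2 (among the integer gridlines).
Finally, solving for integer coefficients yields p as stated.

3*x + y - z + 2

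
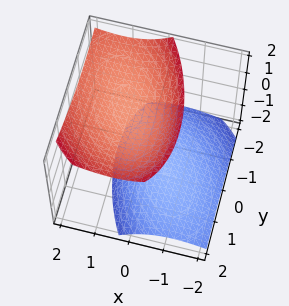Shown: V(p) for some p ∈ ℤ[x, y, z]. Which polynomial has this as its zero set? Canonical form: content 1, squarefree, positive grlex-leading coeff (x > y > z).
2*x^2 + x*y - 2*x*z + y^2 - 2*z^2 + 3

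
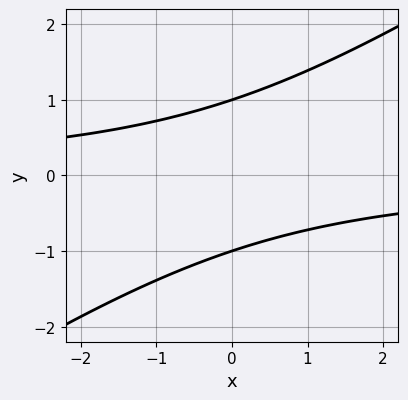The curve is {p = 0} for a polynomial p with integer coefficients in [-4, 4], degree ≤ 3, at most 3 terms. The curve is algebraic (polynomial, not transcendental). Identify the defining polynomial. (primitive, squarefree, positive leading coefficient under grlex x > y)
2*x*y - 3*y^2 + 3

First, the degree is 2 — no degree-1 curve has this shape.
Next, from the axis intercepts and sections: no x-intercept at any integer in the box; the y-axis gridline crossings are at y ∈ {-1, 1}.
Finally, matching integer coefficients to the picture gives p.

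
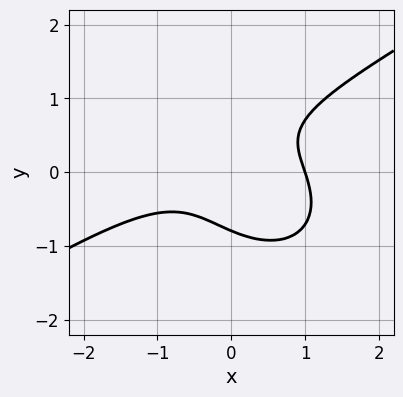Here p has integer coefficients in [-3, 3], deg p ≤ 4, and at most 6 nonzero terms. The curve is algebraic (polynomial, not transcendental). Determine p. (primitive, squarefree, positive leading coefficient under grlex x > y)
(a) deg p = 3. No degree-2 curve has this shape.
(b) Against the integer gridlines: it crosses the x-axis at the gridline x = 1.
(c) Fitting integer coefficients to these (and the overall shape) gives p.

x^3 - x^2*y - 2*y^3 + 2*x*y - 1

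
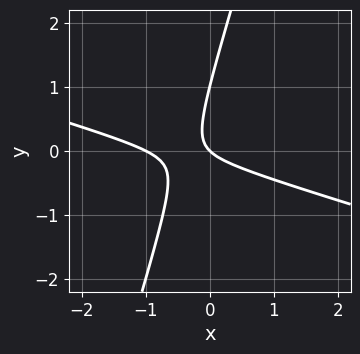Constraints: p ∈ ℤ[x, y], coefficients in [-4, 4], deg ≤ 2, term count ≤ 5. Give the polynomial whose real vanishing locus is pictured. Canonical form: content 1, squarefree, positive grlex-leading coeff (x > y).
x^2 + 3*x*y - y^2 + x + y

First, degree: a generic line meets the curve in up to 2 points, so deg p = 2.
Next, checking where it meets the axes: among the integer gridlines, it crosses the x-axis at x ∈ {-1, 0}; among the integer gridlines, it crosses the y-axis at y ∈ {0, 1}.
Finally, matching integer coefficients to the picture gives p.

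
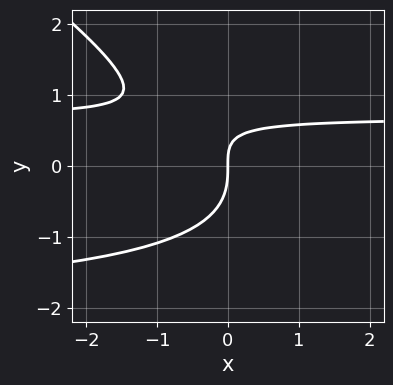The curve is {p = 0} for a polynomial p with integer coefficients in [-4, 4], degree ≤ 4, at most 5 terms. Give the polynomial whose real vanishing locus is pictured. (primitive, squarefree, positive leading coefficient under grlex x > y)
1. deg p = 3. The shape is more complex than any degree-2 curve.
2. Reading off the gridlines: it crosses the x-axis at the gridline x = 0; one y-axis crossing is at y = 0.
3. Together with the visible shape, these determine p as stated.

2*x*y^2 + 3*y^3 + 3*x*y - 3*x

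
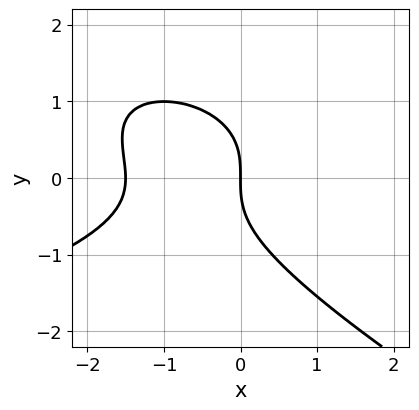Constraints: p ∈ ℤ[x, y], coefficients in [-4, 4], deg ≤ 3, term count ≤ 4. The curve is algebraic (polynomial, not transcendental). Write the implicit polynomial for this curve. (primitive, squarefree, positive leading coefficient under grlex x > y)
The degree is 3 — no degree-2 curve has this shape.
Against the integer gridlines: it crosses the y-axis at the gridline y = 0; one x-axis crossing is at x = 0.
Fitting integer coefficients to these (and the overall shape) gives p.

x*y^2 + 2*y^3 + 2*x^2 + 3*x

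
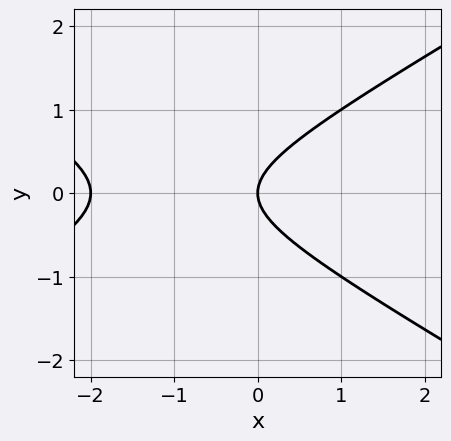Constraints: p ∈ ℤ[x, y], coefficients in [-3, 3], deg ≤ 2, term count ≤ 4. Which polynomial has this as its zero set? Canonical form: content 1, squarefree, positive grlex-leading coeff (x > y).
(a) deg p = 2. The shape is more complex than any degree-1 curve.
(b) Symmetries: it's symmetric under y → −y, forcing even powers of y.
(c) From the axis intercepts and sections: it crosses the y-axis at the gridline y = 0; the x-axis gridline crossings are at x ∈ {-2, 0}.
(d) Matching integer coefficients to the picture gives p.

x^2 - 3*y^2 + 2*x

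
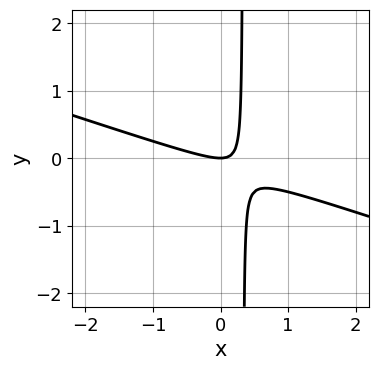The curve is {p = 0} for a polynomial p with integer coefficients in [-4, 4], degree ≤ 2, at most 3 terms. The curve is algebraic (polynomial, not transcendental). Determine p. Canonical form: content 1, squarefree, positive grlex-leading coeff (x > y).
x^2 + 3*x*y - y

1. deg p = 2. A generic line meets the curve in up to 2 points.
2. Against the integer gridlines: it meets the y-axis at y = 0 (among the integer gridlines); one x-axis crossing is at x = 0.
3. These observations pin down the coefficients.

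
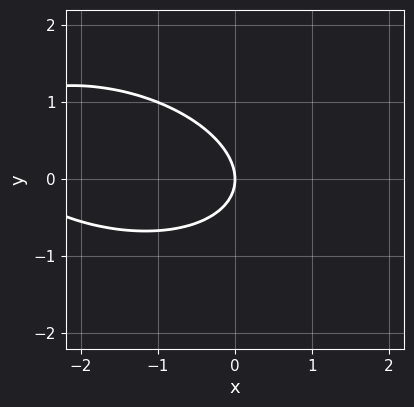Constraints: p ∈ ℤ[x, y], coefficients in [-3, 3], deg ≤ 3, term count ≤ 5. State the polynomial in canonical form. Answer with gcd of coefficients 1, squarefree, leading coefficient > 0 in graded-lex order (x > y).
1. deg p = 2. The shape is more complex than any degree-1 curve.
2. From the visible intercepts: it crosses the y-axis at the gridline y = 0; one x-axis crossing is at x = 0.
3. Together with the visible shape, these determine p as stated.

x^2 + x*y + 3*y^2 + 3*x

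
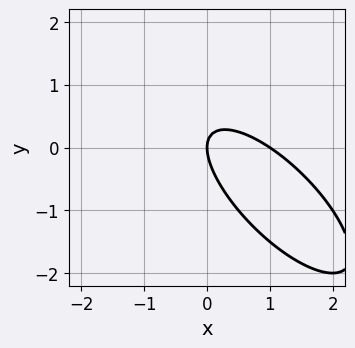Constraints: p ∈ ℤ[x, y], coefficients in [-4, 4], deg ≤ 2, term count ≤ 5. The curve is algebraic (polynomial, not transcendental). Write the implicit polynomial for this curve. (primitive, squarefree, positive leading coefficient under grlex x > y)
(a) The degree is 2 — a generic line meets the curve in up to 2 points.
(b) Observable constraints: it crosses the y-axis at the gridline y = 0; the x-axis gridline crossings are at x ∈ {0, 1}.
(c) Assembling these constraints gives the stated polynomial.

2*x^2 + 3*x*y + 2*y^2 - 2*x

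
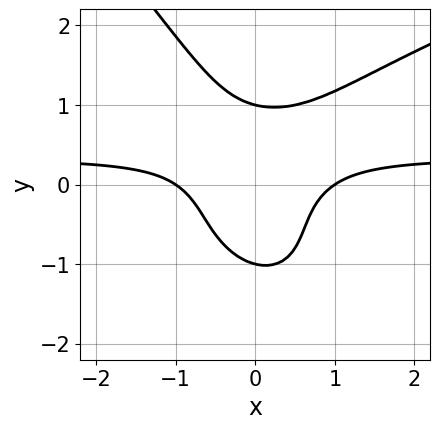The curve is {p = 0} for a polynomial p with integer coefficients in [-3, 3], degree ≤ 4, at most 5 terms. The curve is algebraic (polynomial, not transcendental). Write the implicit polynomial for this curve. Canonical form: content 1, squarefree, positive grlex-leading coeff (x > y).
(a) deg p = 4.
(b) From the visible intercepts: among the integer gridlines, it crosses the x-axis at x ∈ {-1, 1}; the y-axis gridline crossings are at y ∈ {-1, 1}.
(c) Solving for integer coefficients yields p as stated.

x*y^3 + y^4 - 3*x^2*y + x^2 - 1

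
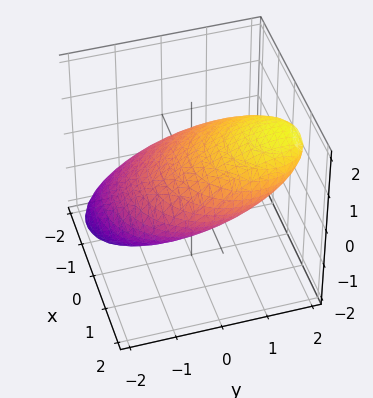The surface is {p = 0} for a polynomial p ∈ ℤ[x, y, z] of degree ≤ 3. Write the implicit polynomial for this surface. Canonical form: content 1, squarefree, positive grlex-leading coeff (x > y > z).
x^2 - x*z + y^2 - 2*y*z + 2*z^2 - 2

1. deg p = 2. The shape is more complex than any degree-1 surface.
2. Checking where it meets the axes: among the integer gridlines, it crosses the z-axis at z ∈ {-1, 1}.
3. These observations pin down the coefficients.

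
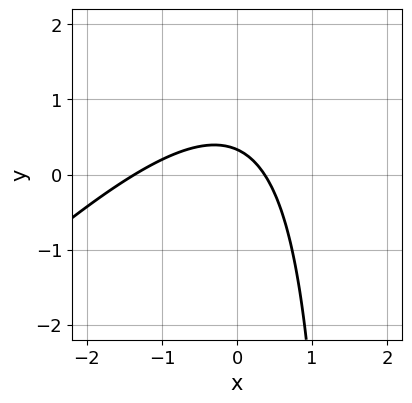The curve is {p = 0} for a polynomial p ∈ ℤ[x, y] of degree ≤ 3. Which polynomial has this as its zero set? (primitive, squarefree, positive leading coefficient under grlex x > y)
2*x^2 - 2*x*y + 2*x + 3*y - 1

(a) Degree: no degree-1 curve has this shape, so deg p = 2.
(b) Solving for integer coefficients yields p as stated.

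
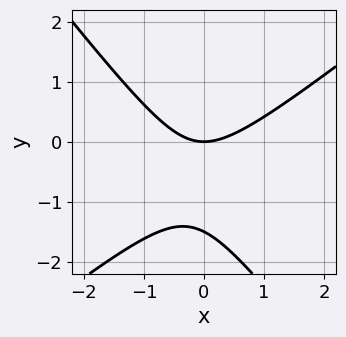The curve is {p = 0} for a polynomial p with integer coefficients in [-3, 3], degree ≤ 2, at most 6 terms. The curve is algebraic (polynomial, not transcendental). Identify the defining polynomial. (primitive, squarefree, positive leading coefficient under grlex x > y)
2*x^2 - x*y - 2*y^2 - 3*y

The degree is 2 — the shape is more complex than any degree-1 curve.
Reading off the gridlines: it crosses the y-axis at the gridline y = 0; one x-axis crossing is at x = 0.
Matching integer coefficients to the picture gives p.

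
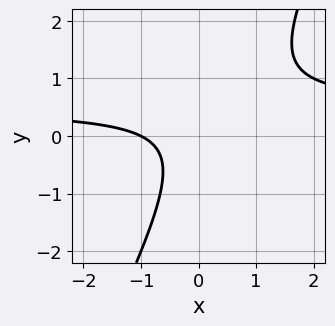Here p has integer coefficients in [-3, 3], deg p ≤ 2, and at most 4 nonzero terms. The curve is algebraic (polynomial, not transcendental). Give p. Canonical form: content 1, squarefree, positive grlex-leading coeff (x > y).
1. The degree is 2 — a generic line meets the curve in up to 2 points.
2. From the axis intercepts and sections: it meets the x-axis at x = -1 (among the integer gridlines); the curve avoids every integer y-axis point in the box.
3. Fitting integer coefficients to these (and the overall shape) gives p.

2*x*y - y^2 - x - 1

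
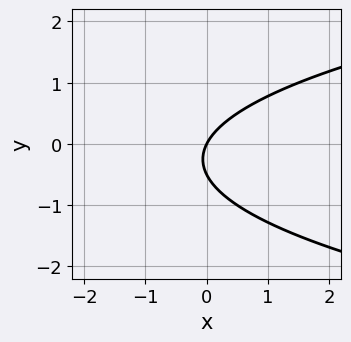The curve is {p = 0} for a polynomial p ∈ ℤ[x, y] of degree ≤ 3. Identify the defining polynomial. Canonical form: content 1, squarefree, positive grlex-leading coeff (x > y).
2*y^2 - 2*x + y

1. The degree is 2 — no degree-1 curve has this shape.
2. From the visible intercepts: it meets the y-axis at y = 0 (among the integer gridlines); one x-axis crossing is at x = 0.
3. Solving for integer coefficients yields p as stated.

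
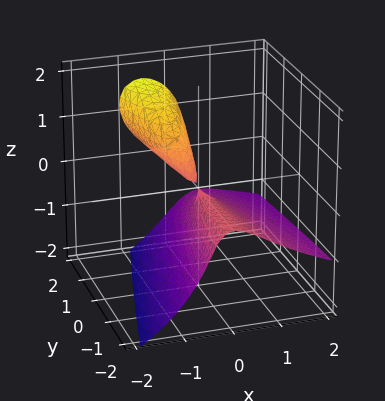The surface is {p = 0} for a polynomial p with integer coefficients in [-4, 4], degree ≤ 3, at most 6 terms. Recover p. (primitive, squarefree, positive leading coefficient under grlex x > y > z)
x^2*z + z^3 + 3*x^2 + 3*x*z - y*z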